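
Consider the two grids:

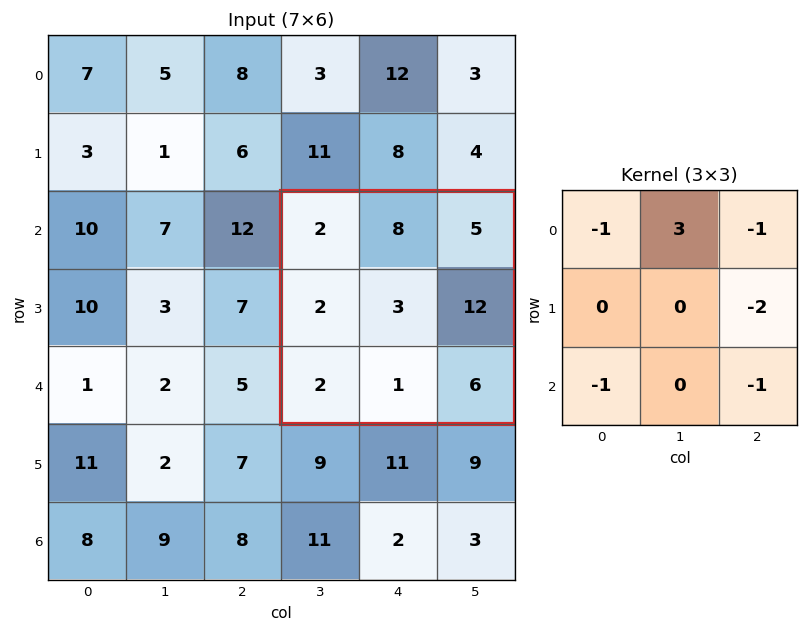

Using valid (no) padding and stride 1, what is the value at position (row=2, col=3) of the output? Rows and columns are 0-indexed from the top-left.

The receptive field on the input at this output position is [2 8 5 / 2 3 12 / 2 1 6]. Elementwise product with the kernel and sum: 2·-1 + 8·3 + 5·-1 + 12·-2 + 2·-1 + 6·-1.

-15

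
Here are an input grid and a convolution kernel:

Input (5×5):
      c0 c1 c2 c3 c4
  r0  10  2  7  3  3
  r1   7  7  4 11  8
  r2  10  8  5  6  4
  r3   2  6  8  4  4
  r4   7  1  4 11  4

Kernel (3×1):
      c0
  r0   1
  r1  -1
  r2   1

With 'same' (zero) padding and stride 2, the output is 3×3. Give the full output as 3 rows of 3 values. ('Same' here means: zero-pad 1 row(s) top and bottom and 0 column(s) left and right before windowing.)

Output[0,0]: The receptive field on the zero-padded input at this output position is [0 / 10 / 7]. Elementwise product with the kernel and sum: 0·1 + 10·-1 + 7·1.

-3 -3 5
-1 7 8
-5 4 0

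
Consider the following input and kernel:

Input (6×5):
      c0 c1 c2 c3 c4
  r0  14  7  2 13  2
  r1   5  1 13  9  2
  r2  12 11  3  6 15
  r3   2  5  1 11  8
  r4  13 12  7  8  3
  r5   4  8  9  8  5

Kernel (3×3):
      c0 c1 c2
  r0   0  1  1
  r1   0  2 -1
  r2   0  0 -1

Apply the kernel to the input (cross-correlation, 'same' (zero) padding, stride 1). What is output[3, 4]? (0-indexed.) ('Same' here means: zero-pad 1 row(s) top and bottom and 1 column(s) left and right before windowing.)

The receptive field on the zero-padded input at this output position is [6 15 0 / 11 8 0 / 8 3 0]. Elementwise product with the kernel and sum: 15·1 + 0·1 + 8·2 + 0·-1 + 0·-1.

31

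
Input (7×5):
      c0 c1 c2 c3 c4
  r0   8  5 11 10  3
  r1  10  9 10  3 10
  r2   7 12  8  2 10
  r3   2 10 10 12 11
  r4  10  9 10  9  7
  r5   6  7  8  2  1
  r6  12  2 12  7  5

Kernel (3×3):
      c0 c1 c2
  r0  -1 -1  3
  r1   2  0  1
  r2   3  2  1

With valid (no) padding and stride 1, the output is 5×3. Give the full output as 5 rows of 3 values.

Output[0,0]: The receptive field on the input at this output position is [8 5 11 / 10 9 10 / 7 12 8]. Elementwise product with the kernel and sum: 8·-1 + 5·-1 + 11·3 + 10·2 + 10·1 + 7·3 + 12·2 + 8·1.
Output[0,1]: The receptive field on the input at this output position is [5 11 10 / 9 10 3 / 12 8 2]. Elementwise product with the kernel and sum: 5·-1 + 11·-1 + 10·3 + 9·2 + 3·1 + 12·3 + 8·2 + 2·1.

103 89 56
69 78 108
77 74 106
88 82 67
83 61 74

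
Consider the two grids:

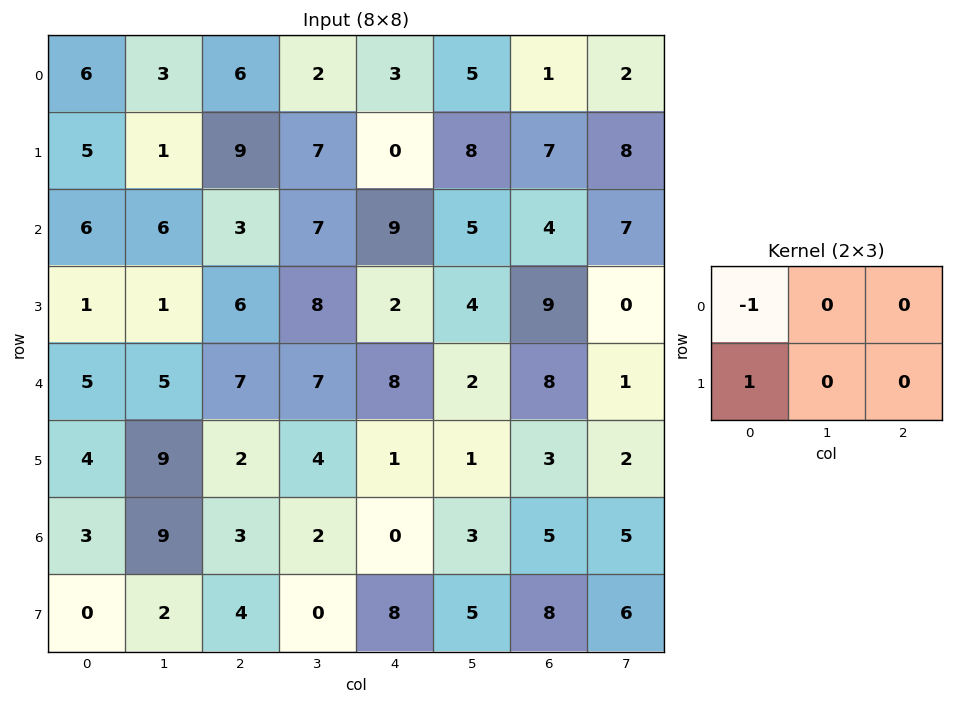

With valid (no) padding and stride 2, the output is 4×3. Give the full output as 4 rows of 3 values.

Output[0,0]: The receptive field on the input at this output position is [6 3 6 / 5 1 9]. Elementwise product with the kernel and sum: 6·-1 + 5·1.
Output[0,1]: The receptive field on the input at this output position is [6 2 3 / 9 7 0]. Elementwise product with the kernel and sum: 6·-1 + 9·1.

-1 3 -3
-5 3 -7
-1 -5 -7
-3 1 8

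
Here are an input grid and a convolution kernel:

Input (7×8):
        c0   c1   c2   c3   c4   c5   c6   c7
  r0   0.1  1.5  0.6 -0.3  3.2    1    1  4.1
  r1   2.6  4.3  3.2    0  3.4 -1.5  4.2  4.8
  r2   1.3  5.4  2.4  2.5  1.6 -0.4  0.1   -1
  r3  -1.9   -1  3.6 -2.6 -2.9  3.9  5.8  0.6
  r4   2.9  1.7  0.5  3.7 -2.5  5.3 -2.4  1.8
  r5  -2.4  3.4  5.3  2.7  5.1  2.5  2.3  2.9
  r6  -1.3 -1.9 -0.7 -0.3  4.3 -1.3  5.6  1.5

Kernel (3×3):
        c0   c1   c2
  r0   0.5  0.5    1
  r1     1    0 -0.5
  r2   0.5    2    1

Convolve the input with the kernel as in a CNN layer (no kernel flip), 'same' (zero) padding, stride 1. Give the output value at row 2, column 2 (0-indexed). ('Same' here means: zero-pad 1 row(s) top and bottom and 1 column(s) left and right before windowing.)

The receptive field on the zero-padded input at this output position is [4.3 3.2 0 / 5.4 2.4 2.5 / -1 3.6 -2.6]. Elementwise product with the kernel and sum: 4.3·0.5 + 3.2·0.5 + 0·1 + 5.4·1 + 2.5·-0.5 + -1·0.5 + 3.6·2 + -2.6·1.

12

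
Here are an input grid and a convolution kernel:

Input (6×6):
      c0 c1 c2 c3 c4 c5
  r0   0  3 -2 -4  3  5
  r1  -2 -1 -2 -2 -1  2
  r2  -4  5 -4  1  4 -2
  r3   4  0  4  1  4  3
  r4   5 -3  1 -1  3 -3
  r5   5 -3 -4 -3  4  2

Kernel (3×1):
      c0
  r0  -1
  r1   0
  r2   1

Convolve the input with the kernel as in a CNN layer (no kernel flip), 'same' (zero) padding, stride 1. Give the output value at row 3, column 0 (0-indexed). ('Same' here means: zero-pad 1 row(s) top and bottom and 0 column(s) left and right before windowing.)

The receptive field on the zero-padded input at this output position is [-4 / 4 / 5]. Elementwise product with the kernel and sum: -4·-1 + 5·1.

9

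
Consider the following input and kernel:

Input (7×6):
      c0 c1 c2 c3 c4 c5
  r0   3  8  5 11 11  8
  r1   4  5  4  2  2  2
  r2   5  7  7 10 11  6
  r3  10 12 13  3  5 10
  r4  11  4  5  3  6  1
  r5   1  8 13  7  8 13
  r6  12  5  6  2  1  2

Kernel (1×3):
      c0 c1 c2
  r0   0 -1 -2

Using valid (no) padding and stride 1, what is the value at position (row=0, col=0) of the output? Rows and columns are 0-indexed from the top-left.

The receptive field on the input at this output position is [3 8 5]. Elementwise product with the kernel and sum: 8·-1 + 5·-2.

-18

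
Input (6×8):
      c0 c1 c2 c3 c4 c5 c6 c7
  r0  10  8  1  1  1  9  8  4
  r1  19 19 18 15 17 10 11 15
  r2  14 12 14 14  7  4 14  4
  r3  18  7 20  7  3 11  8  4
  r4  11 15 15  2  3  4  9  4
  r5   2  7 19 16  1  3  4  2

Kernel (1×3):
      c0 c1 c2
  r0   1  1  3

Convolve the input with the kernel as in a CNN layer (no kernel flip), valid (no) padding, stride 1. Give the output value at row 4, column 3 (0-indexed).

The receptive field on the input at this output position is [2 3 4]. Elementwise product with the kernel and sum: 2·1 + 3·1 + 4·3.

17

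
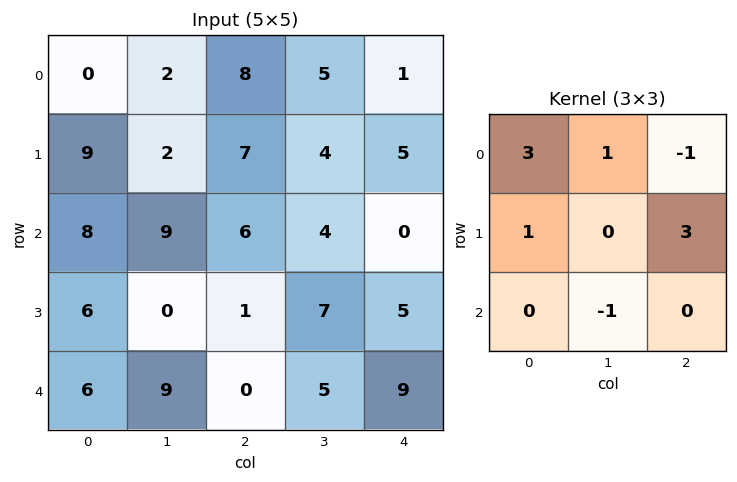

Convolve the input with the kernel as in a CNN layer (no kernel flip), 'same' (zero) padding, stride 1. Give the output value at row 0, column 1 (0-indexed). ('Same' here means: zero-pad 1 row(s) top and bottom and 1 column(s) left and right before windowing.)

The receptive field on the zero-padded input at this output position is [0 0 0 / 0 2 8 / 9 2 7]. Elementwise product with the kernel and sum: 0·3 + 0·1 + 0·-1 + 0·1 + 8·3 + 2·-1.

22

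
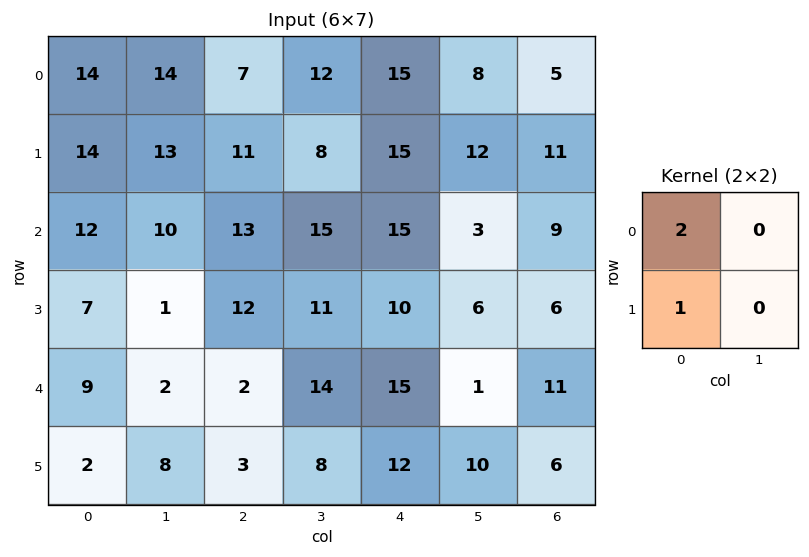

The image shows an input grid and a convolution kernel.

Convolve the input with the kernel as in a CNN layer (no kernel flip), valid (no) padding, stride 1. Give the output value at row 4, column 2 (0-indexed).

The receptive field on the input at this output position is [2 14 / 3 8]. Elementwise product with the kernel and sum: 2·2 + 3·1.

7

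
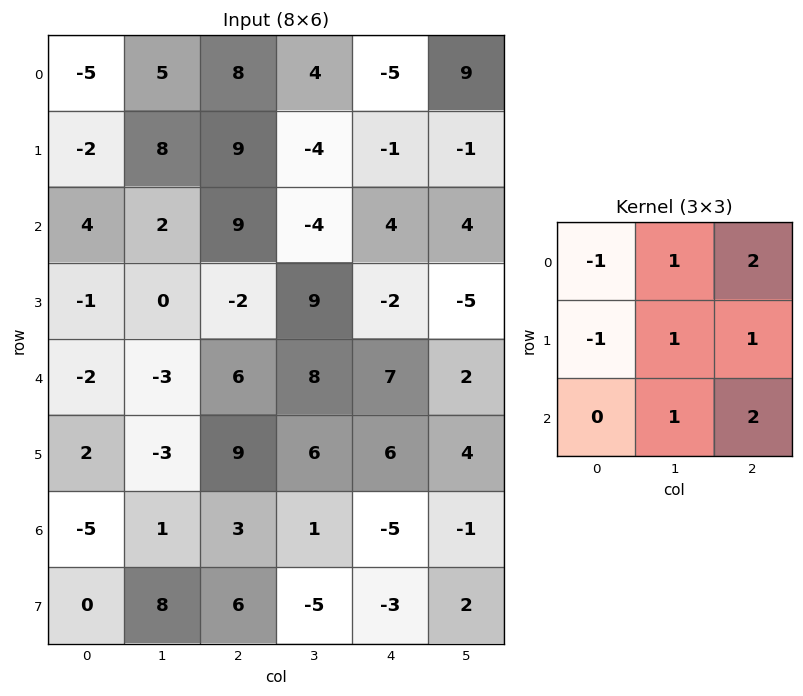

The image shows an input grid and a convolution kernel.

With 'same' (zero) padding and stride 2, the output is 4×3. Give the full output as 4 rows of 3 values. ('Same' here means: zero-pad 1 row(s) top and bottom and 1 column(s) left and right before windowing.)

Output[0,0]: The receptive field on the zero-padded input at this output position is [0 0 0 / 0 -5 5 / 0 -2 8]. Elementwise product with the kernel and sum: 0·-1 + 0·1 + 0·2 + 0·-1 + -5·1 + 5·1 + -2·1 + 8·2.
Output[0,1]: The receptive field on the zero-padded input at this output position is [0 0 0 / 5 8 4 / 8 9 -4]. Elementwise product with the kernel and sum: 0·-1 + 0·1 + 0·2 + 5·-1 + 8·1 + 4·1 + 9·1 + -4·2.

14 8 -3
19 12 1
-10 54 -6
8 23 2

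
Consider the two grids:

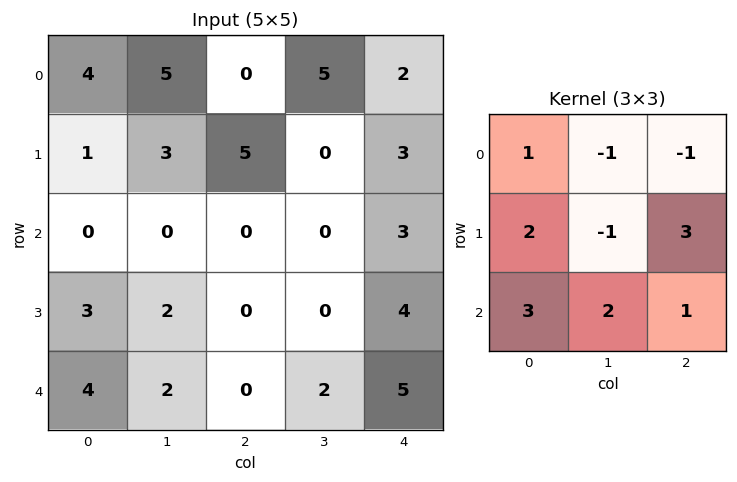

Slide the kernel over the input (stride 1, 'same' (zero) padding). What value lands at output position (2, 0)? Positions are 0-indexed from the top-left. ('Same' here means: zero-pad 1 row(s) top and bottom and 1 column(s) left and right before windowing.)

4

The receptive field on the zero-padded input at this output position is [0 1 3 / 0 0 0 / 0 3 2]. Elementwise product with the kernel and sum: 0·1 + 1·-1 + 3·-1 + 0·2 + 0·-1 + 0·3 + 0·3 + 3·2 + 2·1.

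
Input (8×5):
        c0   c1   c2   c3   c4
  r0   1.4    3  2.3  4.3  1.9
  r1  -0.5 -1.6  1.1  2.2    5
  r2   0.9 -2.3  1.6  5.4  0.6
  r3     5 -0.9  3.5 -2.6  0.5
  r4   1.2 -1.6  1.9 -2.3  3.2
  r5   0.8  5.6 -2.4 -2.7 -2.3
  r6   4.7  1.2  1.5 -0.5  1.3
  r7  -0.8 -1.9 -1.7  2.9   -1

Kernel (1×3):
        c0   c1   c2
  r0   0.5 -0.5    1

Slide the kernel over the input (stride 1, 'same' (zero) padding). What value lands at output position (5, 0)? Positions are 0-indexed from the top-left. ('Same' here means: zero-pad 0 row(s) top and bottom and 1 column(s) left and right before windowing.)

5.2

The receptive field on the zero-padded input at this output position is [0 0.8 5.6]. Elementwise product with the kernel and sum: 0·0.5 + 0.8·-0.5 + 5.6·1.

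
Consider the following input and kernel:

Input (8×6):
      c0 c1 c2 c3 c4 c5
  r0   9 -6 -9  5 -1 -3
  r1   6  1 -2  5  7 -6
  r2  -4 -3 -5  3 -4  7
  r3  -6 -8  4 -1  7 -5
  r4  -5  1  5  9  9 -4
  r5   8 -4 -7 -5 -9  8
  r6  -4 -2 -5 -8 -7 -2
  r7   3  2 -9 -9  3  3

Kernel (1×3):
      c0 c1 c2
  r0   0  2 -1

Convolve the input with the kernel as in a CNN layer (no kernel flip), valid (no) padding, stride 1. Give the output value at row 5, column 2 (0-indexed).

-1

The receptive field on the input at this output position is [-7 -5 -9]. Elementwise product with the kernel and sum: -5·2 + -9·-1.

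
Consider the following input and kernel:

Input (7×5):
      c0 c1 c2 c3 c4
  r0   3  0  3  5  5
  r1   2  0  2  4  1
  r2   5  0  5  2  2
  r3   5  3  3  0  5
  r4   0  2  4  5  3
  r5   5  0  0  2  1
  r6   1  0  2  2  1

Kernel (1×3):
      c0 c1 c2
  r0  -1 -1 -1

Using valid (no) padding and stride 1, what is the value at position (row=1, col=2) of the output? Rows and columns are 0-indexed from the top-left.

-7

The receptive field on the input at this output position is [2 4 1]. Elementwise product with the kernel and sum: 2·-1 + 4·-1 + 1·-1.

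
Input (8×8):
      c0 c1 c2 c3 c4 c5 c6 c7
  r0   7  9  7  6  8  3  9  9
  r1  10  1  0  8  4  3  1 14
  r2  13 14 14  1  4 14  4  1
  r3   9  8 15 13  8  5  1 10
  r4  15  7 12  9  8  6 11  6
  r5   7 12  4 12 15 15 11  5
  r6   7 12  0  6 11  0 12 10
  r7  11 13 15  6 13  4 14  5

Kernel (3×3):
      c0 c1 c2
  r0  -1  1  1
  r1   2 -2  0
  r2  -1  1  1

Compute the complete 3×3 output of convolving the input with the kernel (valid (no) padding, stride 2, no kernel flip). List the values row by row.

Output[0,0]: The receptive field on the input at this output position is [7 9 7 / 10 1 0 / 13 14 14]. Elementwise product with the kernel and sum: 7·-1 + 9·1 + 7·1 + 10·2 + 1·-2 + 13·-1 + 14·1 + 14·1.

42 -18 20
21 0 29
-1 6 10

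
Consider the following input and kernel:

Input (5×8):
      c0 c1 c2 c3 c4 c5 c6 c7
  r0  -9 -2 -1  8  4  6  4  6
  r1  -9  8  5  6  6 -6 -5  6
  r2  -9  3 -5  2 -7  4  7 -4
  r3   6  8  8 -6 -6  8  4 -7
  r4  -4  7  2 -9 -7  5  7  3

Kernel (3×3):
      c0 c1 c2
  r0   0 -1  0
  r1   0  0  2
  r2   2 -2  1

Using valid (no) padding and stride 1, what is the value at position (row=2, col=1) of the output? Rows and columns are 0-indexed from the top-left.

The receptive field on the input at this output position is [3 -5 2 / 8 8 -6 / 7 2 -9]. Elementwise product with the kernel and sum: -5·-1 + -6·2 + 7·2 + 2·-2 + -9·1.

-6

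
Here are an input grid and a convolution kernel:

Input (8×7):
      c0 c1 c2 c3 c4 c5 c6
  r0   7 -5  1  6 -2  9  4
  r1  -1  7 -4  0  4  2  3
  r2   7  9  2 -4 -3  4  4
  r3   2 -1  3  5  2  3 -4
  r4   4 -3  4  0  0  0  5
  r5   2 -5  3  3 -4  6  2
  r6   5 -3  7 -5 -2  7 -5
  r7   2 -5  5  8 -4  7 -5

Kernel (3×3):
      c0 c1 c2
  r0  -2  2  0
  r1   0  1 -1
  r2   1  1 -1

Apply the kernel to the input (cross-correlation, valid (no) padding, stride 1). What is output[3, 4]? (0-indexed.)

-3

The receptive field on the input at this output position is [2 3 -4 / 0 0 5 / -4 6 2]. Elementwise product with the kernel and sum: 2·-2 + 3·2 + 0·1 + 5·-1 + -4·1 + 6·1 + 2·-1.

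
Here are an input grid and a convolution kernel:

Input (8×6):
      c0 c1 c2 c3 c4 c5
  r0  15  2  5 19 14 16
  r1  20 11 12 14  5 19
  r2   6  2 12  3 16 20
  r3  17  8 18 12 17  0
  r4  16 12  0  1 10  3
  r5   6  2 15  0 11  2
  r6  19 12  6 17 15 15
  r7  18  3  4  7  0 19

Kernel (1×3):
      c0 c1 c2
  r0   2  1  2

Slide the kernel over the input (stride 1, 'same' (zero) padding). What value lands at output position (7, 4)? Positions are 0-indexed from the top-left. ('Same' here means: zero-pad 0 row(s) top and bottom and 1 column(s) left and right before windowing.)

52

The receptive field on the zero-padded input at this output position is [7 0 19]. Elementwise product with the kernel and sum: 7·2 + 0·1 + 19·2.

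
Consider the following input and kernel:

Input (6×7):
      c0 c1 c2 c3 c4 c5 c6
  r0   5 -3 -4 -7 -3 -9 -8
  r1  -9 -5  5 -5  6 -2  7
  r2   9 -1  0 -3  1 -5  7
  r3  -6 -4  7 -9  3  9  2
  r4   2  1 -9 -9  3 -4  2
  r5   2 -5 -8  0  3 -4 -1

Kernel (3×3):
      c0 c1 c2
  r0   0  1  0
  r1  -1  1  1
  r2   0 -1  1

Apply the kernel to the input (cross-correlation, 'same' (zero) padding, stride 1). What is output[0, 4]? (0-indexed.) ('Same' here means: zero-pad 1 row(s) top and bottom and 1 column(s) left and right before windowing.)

The receptive field on the zero-padded input at this output position is [0 0 0 / -7 -3 -9 / -5 6 -2]. Elementwise product with the kernel and sum: 0·1 + -7·-1 + -3·1 + -9·1 + 6·-1 + -2·1.

-13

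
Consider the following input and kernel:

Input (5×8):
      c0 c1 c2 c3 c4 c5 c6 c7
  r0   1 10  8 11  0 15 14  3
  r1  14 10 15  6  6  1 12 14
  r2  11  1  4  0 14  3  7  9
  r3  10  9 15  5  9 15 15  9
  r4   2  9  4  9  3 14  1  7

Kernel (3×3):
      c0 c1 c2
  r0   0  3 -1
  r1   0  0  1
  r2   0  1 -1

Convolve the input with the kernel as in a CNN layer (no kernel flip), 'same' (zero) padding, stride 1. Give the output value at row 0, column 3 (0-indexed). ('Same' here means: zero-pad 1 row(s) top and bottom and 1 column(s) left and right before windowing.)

0

The receptive field on the zero-padded input at this output position is [0 0 0 / 8 11 0 / 15 6 6]. Elementwise product with the kernel and sum: 0·3 + 0·-1 + 0·1 + 6·1 + 6·-1.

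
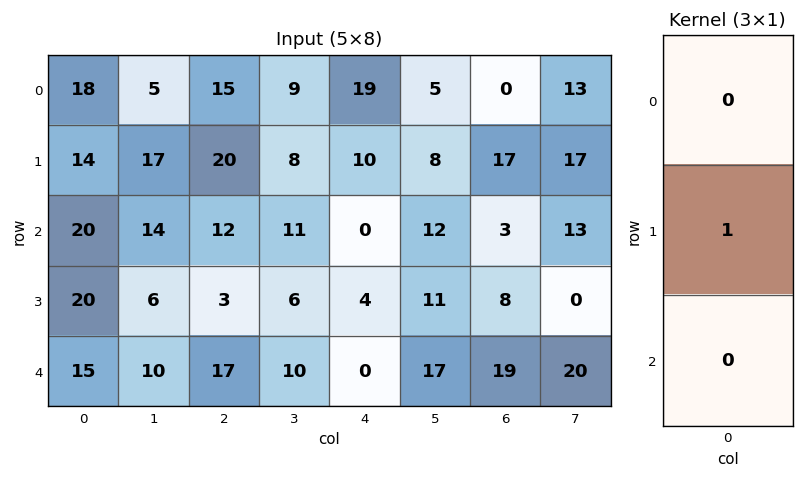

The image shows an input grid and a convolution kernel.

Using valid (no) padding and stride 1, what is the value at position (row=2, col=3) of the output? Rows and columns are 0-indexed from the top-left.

6

The receptive field on the input at this output position is [11 / 6 / 10]. Elementwise product with the kernel and sum: 6·1.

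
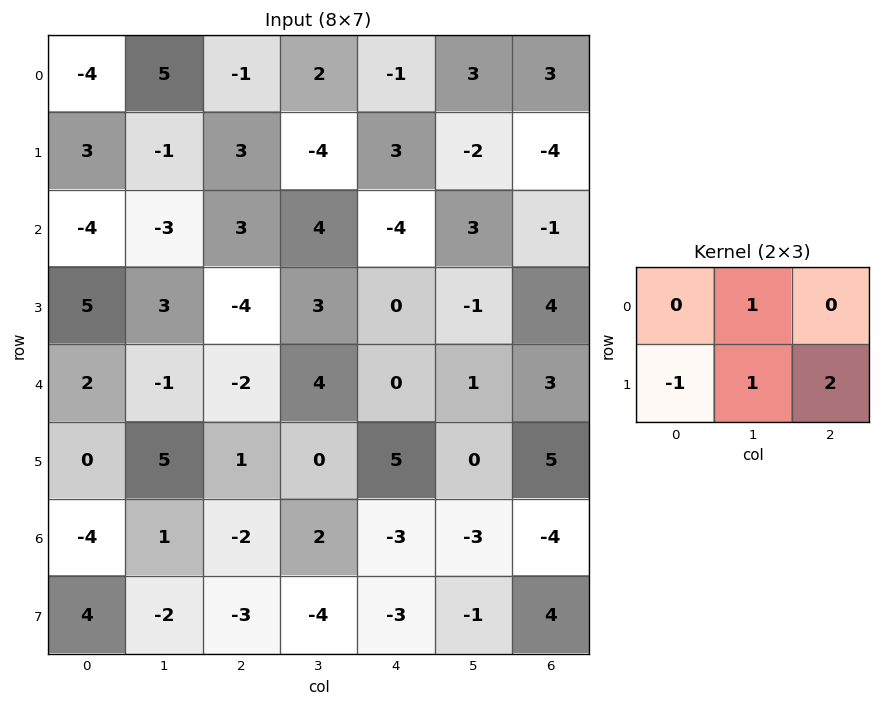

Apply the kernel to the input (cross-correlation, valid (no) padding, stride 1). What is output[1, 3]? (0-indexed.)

The receptive field on the input at this output position is [-4 3 -2 / 4 -4 3]. Elementwise product with the kernel and sum: 3·1 + 4·-1 + -4·1 + 3·2.

1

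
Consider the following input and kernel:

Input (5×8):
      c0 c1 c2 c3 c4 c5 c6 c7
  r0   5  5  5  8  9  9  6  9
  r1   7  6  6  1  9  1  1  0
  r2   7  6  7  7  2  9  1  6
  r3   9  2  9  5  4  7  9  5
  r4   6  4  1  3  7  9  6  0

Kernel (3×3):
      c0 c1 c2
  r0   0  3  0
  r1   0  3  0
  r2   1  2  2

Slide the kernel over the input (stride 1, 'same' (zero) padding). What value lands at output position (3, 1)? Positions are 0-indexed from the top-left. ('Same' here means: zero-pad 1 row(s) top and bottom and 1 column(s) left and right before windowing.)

40

The receptive field on the zero-padded input at this output position is [7 6 7 / 9 2 9 / 6 4 1]. Elementwise product with the kernel and sum: 6·3 + 2·3 + 6·1 + 4·2 + 1·2.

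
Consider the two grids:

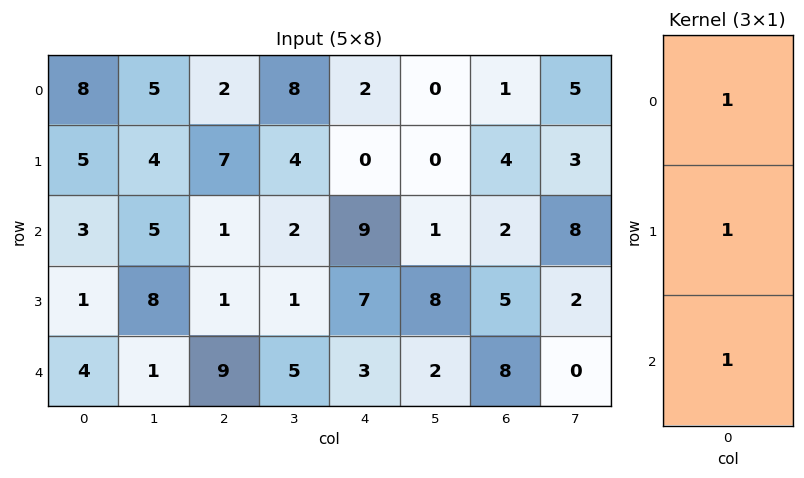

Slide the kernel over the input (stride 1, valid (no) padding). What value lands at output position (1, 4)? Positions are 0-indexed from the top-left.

16

The receptive field on the input at this output position is [0 / 9 / 7]. Elementwise product with the kernel and sum: 0·1 + 9·1 + 7·1.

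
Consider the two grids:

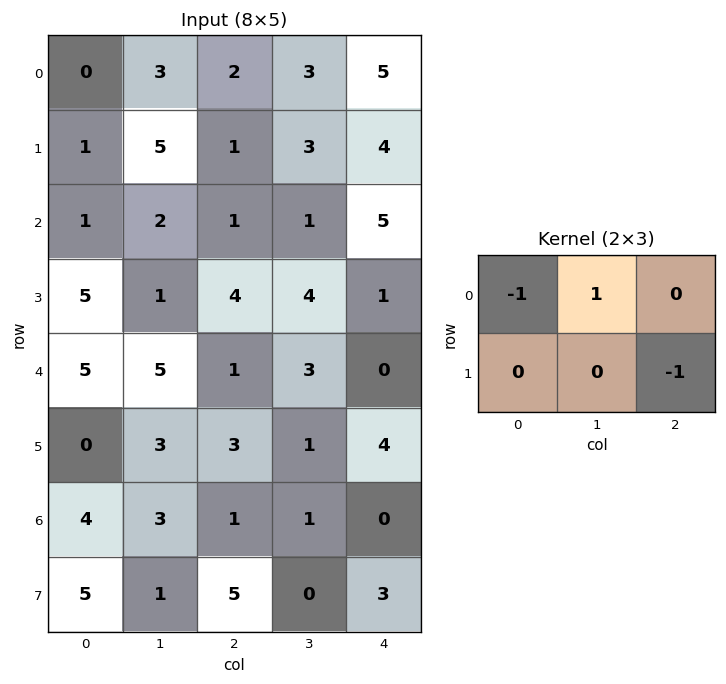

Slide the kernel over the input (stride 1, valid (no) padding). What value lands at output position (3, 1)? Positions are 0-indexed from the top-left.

0

The receptive field on the input at this output position is [1 4 4 / 5 1 3]. Elementwise product with the kernel and sum: 1·-1 + 4·1 + 3·-1.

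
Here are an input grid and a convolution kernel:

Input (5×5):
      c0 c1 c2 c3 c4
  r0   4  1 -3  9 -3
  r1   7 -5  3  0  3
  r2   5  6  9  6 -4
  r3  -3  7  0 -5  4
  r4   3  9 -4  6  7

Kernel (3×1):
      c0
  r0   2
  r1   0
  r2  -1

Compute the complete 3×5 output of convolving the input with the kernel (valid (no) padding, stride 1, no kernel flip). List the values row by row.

Output[0,0]: The receptive field on the input at this output position is [4 / 7 / 5]. Elementwise product with the kernel and sum: 4·2 + 5·-1.
Output[0,1]: The receptive field on the input at this output position is [1 / -5 / 6]. Elementwise product with the kernel and sum: 1·2 + 6·-1.

3 -4 -15 12 -2
17 -17 6 5 2
7 3 22 6 -15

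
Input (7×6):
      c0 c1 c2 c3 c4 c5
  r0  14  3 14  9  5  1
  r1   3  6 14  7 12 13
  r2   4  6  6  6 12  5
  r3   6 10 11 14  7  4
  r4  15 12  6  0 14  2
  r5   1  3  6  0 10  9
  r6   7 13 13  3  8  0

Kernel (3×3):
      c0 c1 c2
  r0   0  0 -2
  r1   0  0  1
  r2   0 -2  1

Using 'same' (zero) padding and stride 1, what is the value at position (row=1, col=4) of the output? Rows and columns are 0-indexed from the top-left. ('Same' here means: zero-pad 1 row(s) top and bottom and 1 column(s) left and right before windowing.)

The receptive field on the zero-padded input at this output position is [9 5 1 / 7 12 13 / 6 12 5]. Elementwise product with the kernel and sum: 1·-2 + 13·1 + 12·-2 + 5·1.

-8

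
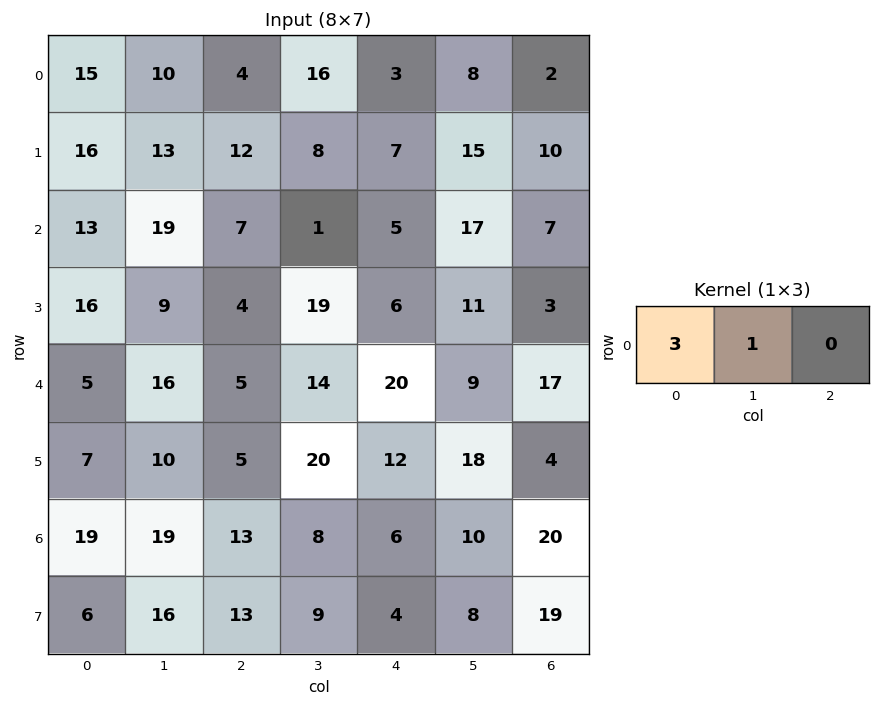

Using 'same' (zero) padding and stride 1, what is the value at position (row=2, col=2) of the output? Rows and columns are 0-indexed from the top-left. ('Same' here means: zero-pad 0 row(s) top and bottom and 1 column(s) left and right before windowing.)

The receptive field on the zero-padded input at this output position is [19 7 1]. Elementwise product with the kernel and sum: 19·3 + 7·1.

64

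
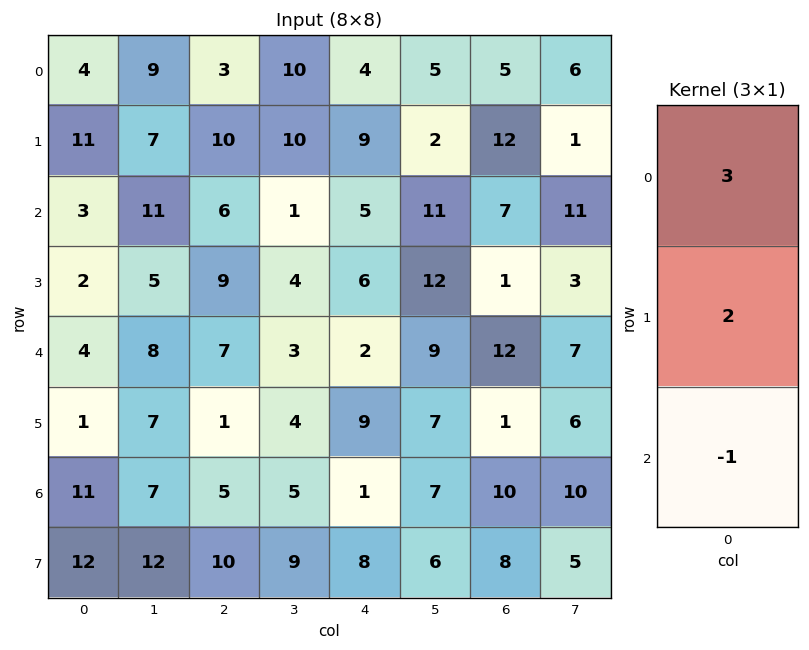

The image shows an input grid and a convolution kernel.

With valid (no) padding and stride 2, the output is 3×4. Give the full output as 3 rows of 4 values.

31 23 25 32
9 29 25 11
3 18 23 28

Output[0,0]: The receptive field on the input at this output position is [4 / 11 / 3]. Elementwise product with the kernel and sum: 4·3 + 11·2 + 3·-1.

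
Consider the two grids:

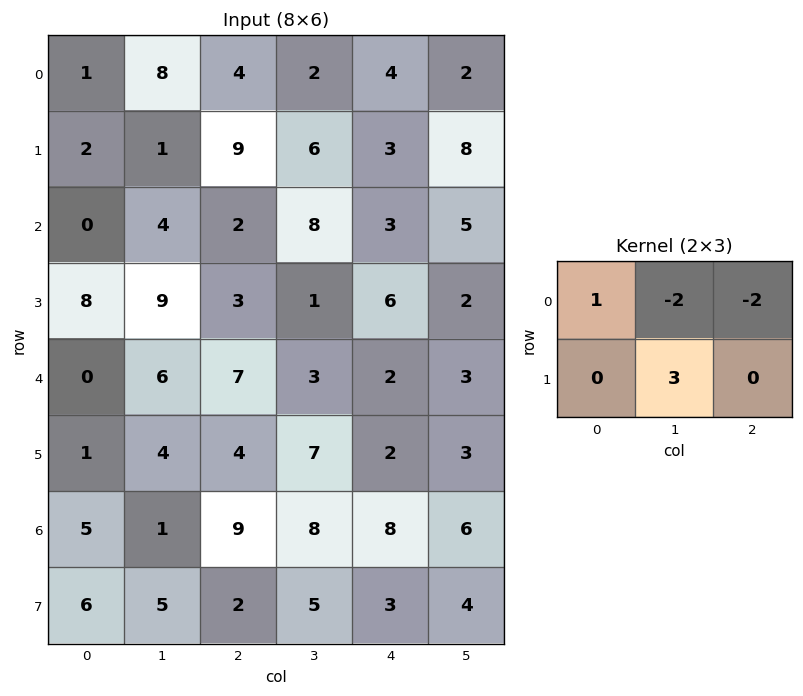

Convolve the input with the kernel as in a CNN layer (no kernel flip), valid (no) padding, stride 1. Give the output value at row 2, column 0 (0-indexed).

15

The receptive field on the input at this output position is [0 4 2 / 8 9 3]. Elementwise product with the kernel and sum: 0·1 + 4·-2 + 2·-2 + 9·3.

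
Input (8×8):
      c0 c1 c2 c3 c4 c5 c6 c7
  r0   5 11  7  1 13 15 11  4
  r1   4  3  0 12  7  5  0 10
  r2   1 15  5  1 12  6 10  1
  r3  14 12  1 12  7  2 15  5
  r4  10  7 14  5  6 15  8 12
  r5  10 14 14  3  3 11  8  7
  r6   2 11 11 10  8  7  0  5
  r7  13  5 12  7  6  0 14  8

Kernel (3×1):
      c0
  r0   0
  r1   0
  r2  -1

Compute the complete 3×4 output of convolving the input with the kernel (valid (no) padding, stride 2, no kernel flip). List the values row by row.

-1 -5 -12 -10
-10 -14 -6 -8
-2 -11 -8 0

Output[0,0]: The receptive field on the input at this output position is [5 / 4 / 1]. Elementwise product with the kernel and sum: 1·-1.
Output[0,1]: The receptive field on the input at this output position is [7 / 0 / 5]. Elementwise product with the kernel and sum: 5·-1.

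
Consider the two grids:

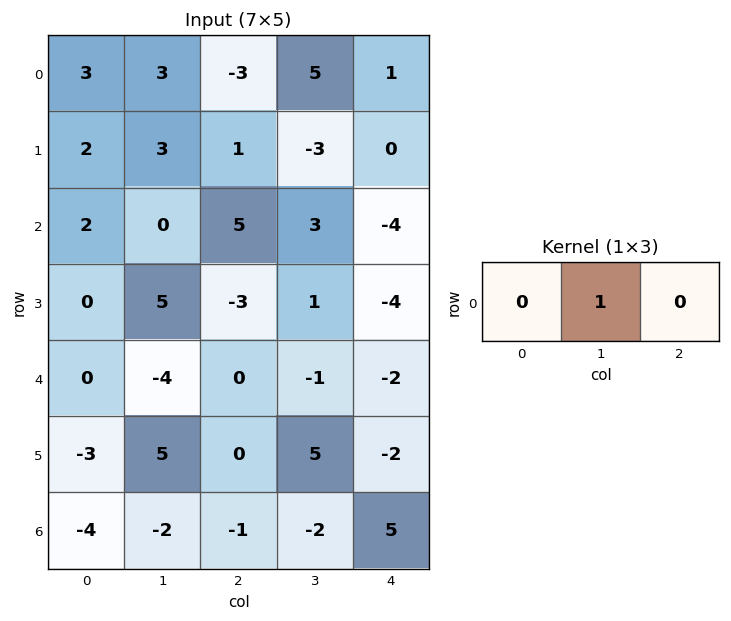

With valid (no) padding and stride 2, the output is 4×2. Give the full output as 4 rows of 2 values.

3 5
0 3
-4 -1
-2 -2

Output[0,0]: The receptive field on the input at this output position is [3 3 -3]. Elementwise product with the kernel and sum: 3·1.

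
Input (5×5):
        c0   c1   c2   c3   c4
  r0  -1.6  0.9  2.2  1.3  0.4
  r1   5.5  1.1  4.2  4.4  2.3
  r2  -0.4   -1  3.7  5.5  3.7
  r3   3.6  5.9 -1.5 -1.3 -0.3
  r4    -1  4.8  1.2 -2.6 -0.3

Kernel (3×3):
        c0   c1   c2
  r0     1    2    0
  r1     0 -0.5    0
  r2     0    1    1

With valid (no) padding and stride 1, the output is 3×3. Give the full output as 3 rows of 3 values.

Output[0,0]: The receptive field on the input at this output position is [-1.6 0.9 2.2 / 5.5 1.1 4.2 / -0.4 -1 3.7]. Elementwise product with the kernel and sum: -1.6·1 + 0.9·2 + 1.1·-0.5 + -1·1 + 3.7·1.

2.35 12.4 11.8
12.6 4.85 8.65
0.65 5.75 12.45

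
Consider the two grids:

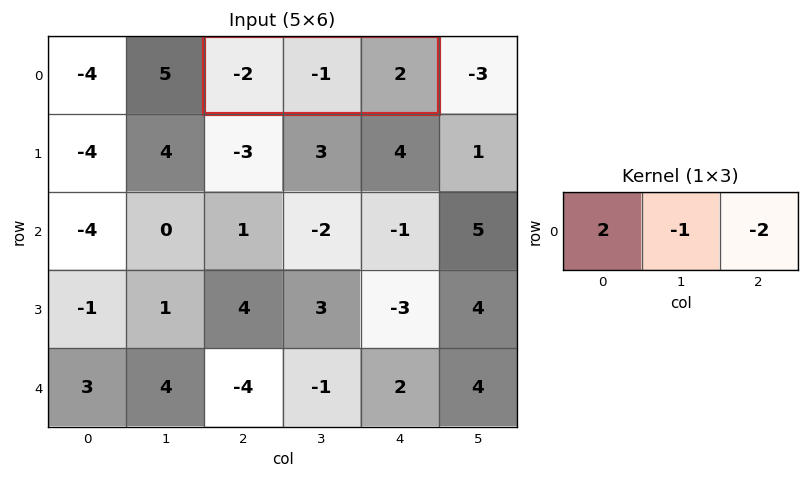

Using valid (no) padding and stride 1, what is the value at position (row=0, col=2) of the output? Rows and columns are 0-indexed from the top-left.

-7

The receptive field on the input at this output position is [-2 -1 2]. Elementwise product with the kernel and sum: -2·2 + -1·-1 + 2·-2.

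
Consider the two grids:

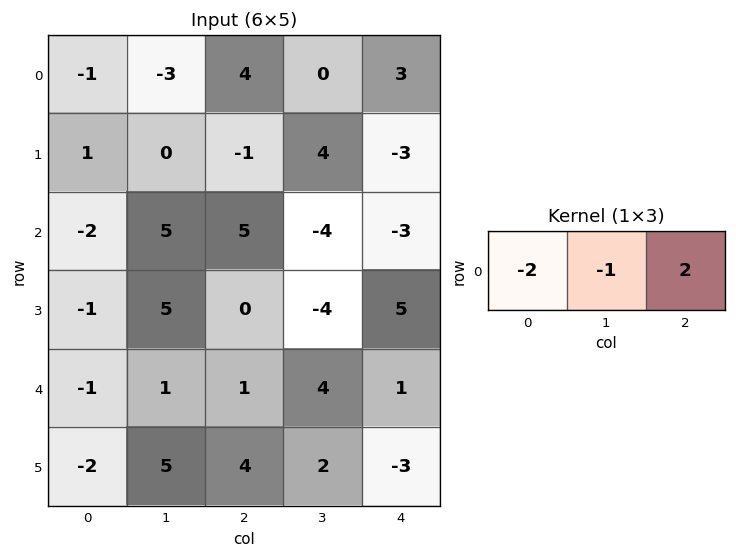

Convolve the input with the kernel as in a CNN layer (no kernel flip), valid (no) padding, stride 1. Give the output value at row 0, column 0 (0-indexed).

13

The receptive field on the input at this output position is [-1 -3 4]. Elementwise product with the kernel and sum: -1·-2 + -3·-1 + 4·2.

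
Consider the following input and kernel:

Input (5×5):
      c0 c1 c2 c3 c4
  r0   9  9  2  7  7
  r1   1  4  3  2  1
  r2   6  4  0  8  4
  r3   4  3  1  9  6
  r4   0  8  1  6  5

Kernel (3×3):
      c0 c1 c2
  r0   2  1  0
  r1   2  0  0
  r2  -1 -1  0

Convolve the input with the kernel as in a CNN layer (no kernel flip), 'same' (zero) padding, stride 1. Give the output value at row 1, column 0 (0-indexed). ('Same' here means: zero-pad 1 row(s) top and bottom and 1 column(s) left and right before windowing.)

3

The receptive field on the zero-padded input at this output position is [0 9 9 / 0 1 4 / 0 6 4]. Elementwise product with the kernel and sum: 0·2 + 9·1 + 0·2 + 0·-1 + 6·-1.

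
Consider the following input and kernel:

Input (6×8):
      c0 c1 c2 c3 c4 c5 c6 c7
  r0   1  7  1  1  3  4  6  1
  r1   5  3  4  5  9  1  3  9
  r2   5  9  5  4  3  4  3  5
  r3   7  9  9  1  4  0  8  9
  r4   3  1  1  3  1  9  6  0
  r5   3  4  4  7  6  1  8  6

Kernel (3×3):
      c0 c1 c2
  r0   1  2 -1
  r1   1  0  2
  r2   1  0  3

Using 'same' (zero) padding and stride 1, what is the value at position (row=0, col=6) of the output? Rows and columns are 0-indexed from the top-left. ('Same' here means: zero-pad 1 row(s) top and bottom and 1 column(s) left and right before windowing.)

The receptive field on the zero-padded input at this output position is [0 0 0 / 4 6 1 / 1 3 9]. Elementwise product with the kernel and sum: 0·1 + 0·2 + 0·-1 + 4·1 + 1·2 + 1·1 + 9·3.

34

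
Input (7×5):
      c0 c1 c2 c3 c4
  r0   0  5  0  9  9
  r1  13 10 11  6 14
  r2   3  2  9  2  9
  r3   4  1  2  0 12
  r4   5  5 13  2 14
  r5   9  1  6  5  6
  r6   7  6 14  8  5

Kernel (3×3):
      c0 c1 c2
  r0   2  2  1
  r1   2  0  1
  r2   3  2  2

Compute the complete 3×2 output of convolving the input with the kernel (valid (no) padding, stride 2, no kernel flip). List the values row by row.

78 112
80 118
118 130

Output[0,0]: The receptive field on the input at this output position is [0 5 0 / 13 10 11 / 3 2 9]. Elementwise product with the kernel and sum: 0·2 + 5·2 + 0·1 + 13·2 + 11·1 + 3·3 + 2·2 + 9·2.
Output[0,1]: The receptive field on the input at this output position is [0 9 9 / 11 6 14 / 9 2 9]. Elementwise product with the kernel and sum: 0·2 + 9·2 + 9·1 + 11·2 + 14·1 + 9·3 + 2·2 + 9·2.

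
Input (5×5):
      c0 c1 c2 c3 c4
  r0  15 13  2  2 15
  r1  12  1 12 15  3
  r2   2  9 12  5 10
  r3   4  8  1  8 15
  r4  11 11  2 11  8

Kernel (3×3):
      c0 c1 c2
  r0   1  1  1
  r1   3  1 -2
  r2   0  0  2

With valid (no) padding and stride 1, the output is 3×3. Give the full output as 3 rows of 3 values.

Output[0,0]: The receptive field on the input at this output position is [15 13 2 / 12 1 12 / 2 9 12]. Elementwise product with the kernel and sum: 15·1 + 13·1 + 2·1 + 12·3 + 1·1 + 12·-2 + 12·2.
Output[0,1]: The receptive field on the input at this output position is [13 2 2 / 1 12 15 / 9 12 5]. Elementwise product with the kernel and sum: 13·1 + 2·1 + 2·1 + 1·3 + 12·1 + 15·-2 + 5·2.

67 12 84
18 73 81
45 57 24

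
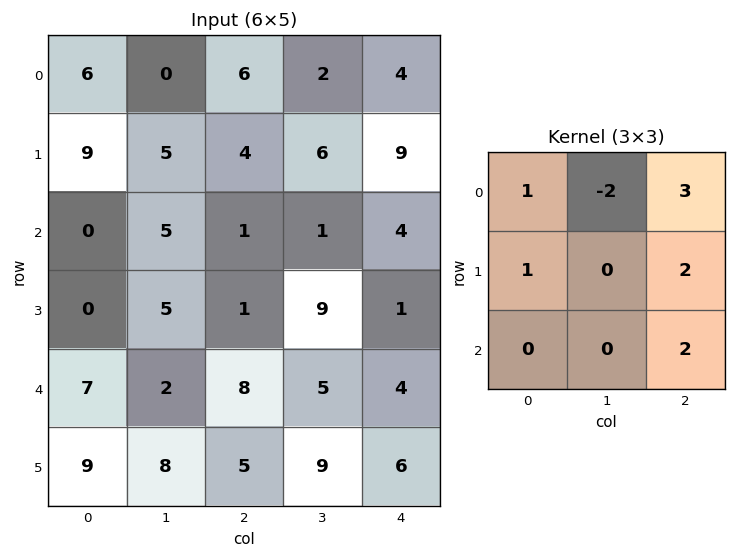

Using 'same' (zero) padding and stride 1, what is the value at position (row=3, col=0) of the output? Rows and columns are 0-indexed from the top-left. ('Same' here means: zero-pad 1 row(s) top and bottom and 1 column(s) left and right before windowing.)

29

The receptive field on the zero-padded input at this output position is [0 0 5 / 0 0 5 / 0 7 2]. Elementwise product with the kernel and sum: 0·1 + 0·-2 + 5·3 + 0·1 + 5·2 + 2·2.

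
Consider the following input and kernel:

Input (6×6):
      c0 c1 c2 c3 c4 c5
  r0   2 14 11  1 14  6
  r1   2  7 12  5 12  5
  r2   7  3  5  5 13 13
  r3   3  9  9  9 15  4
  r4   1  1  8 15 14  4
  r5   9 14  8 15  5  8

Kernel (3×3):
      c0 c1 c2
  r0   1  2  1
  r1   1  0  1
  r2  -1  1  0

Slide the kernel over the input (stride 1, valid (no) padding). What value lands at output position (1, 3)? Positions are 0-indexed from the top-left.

The receptive field on the input at this output position is [5 12 5 / 5 13 13 / 9 15 4]. Elementwise product with the kernel and sum: 5·1 + 12·2 + 5·1 + 5·1 + 13·1 + 9·-1 + 15·1.

58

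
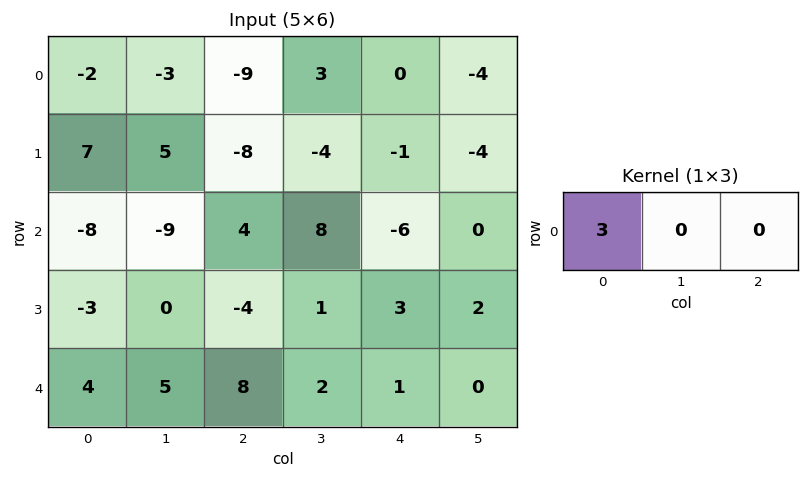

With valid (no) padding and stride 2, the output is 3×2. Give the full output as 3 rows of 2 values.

Output[0,0]: The receptive field on the input at this output position is [-2 -3 -9]. Elementwise product with the kernel and sum: -2·3.
Output[0,1]: The receptive field on the input at this output position is [-9 3 0]. Elementwise product with the kernel and sum: -9·3.

-6 -27
-24 12
12 24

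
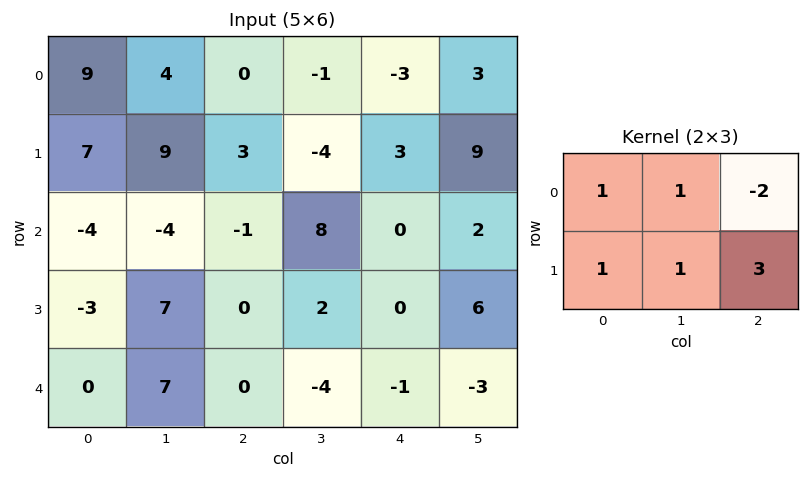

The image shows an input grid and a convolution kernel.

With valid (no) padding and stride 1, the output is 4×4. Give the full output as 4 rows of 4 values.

38 6 13 16
-1 39 0 -5
-2 -8 9 24
11 -2 -5 -24

Output[0,0]: The receptive field on the input at this output position is [9 4 0 / 7 9 3]. Elementwise product with the kernel and sum: 9·1 + 4·1 + 0·-2 + 7·1 + 9·1 + 3·3.
Output[0,1]: The receptive field on the input at this output position is [4 0 -1 / 9 3 -4]. Elementwise product with the kernel and sum: 4·1 + 0·1 + -1·-2 + 9·1 + 3·1 + -4·3.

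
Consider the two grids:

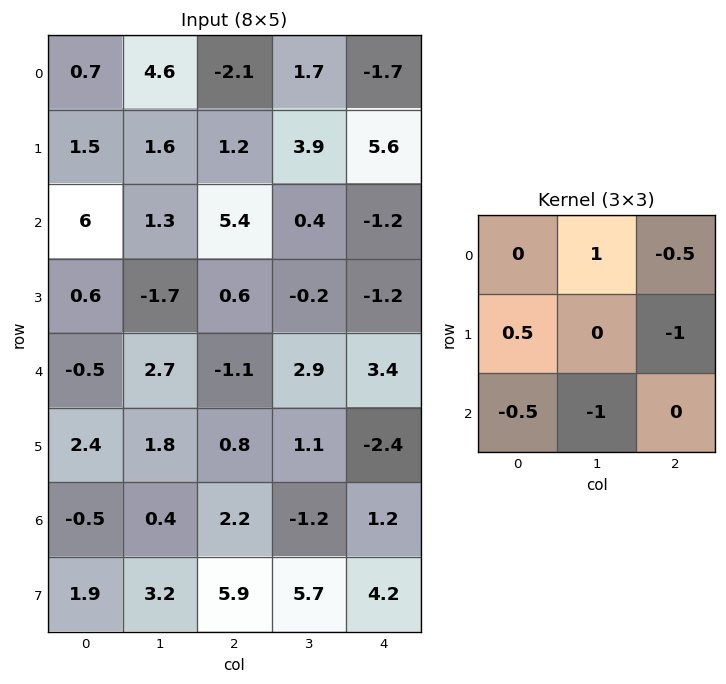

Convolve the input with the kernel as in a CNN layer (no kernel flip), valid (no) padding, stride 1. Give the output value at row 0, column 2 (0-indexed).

-5.55

The receptive field on the input at this output position is [-2.1 1.7 -1.7 / 1.2 3.9 5.6 / 5.4 0.4 -1.2]. Elementwise product with the kernel and sum: 1.7·1 + -1.7·-0.5 + 1.2·0.5 + 5.6·-1 + 5.4·-0.5 + 0.4·-1.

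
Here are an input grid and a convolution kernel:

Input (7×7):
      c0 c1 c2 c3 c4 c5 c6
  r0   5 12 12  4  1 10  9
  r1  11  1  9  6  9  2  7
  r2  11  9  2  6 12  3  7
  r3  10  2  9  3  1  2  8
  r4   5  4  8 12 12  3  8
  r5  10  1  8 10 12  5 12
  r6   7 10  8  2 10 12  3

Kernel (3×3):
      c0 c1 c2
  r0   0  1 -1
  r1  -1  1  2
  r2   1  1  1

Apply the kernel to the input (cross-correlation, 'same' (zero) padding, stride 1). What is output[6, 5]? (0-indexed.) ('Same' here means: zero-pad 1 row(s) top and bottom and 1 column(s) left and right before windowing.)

1

The receptive field on the zero-padded input at this output position is [12 5 12 / 10 12 3 / 0 0 0]. Elementwise product with the kernel and sum: 5·1 + 12·-1 + 10·-1 + 12·1 + 3·2 + 0·1 + 0·1 + 0·1.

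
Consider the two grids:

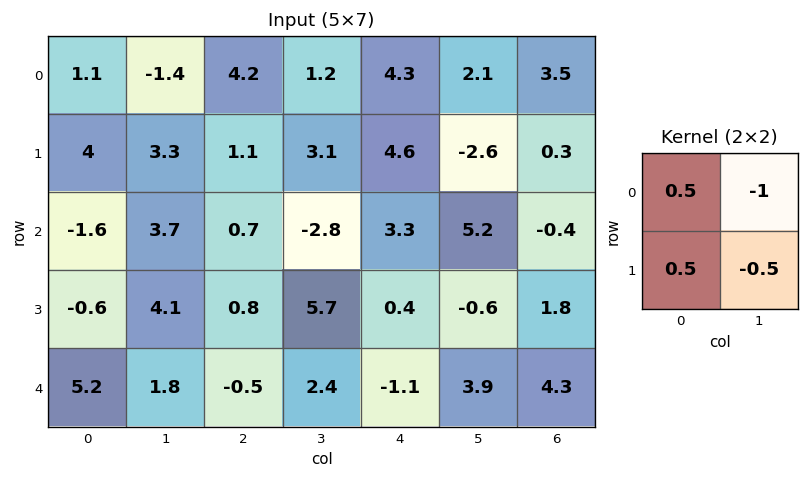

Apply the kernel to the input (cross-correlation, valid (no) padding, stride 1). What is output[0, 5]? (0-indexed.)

-3.9

The receptive field on the input at this output position is [2.1 3.5 / -2.6 0.3]. Elementwise product with the kernel and sum: 2.1·0.5 + 3.5·-1 + -2.6·0.5 + 0.3·-0.5.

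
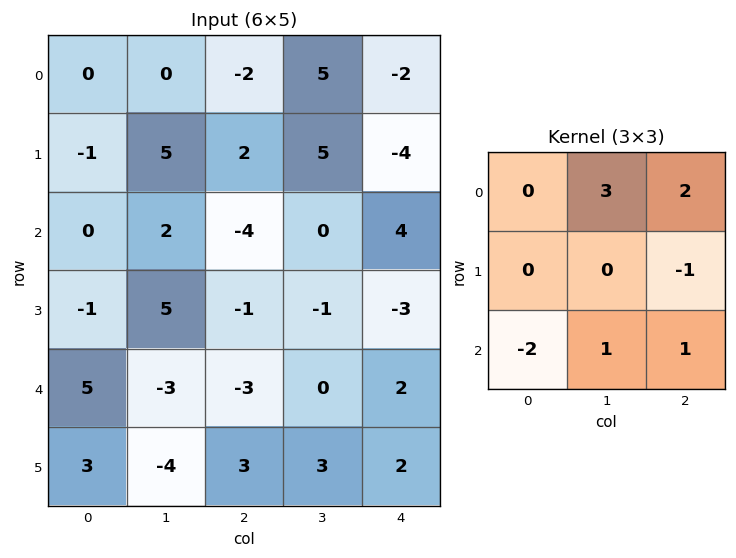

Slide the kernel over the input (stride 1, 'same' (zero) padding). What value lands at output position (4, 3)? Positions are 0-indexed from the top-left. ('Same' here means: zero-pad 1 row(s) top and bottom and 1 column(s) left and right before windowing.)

The receptive field on the zero-padded input at this output position is [-1 -1 -3 / -3 0 2 / 3 3 2]. Elementwise product with the kernel and sum: -1·3 + -3·2 + 2·-1 + 3·-2 + 3·1 + 2·1.

-12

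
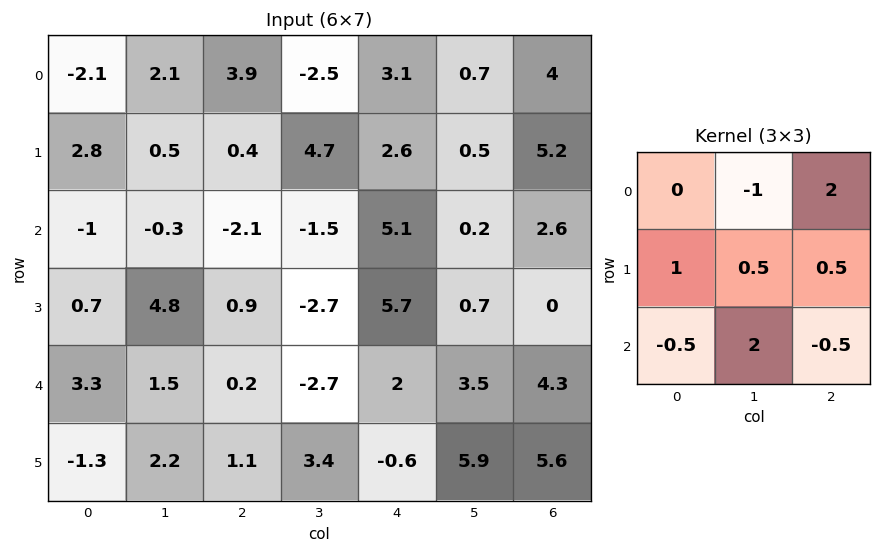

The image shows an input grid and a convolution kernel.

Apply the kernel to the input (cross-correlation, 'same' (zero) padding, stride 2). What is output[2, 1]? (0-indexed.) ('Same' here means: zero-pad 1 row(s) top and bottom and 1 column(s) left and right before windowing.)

The receptive field on the zero-padded input at this output position is [4.8 0.9 -2.7 / 1.5 0.2 -2.7 / 2.2 1.1 3.4]. Elementwise product with the kernel and sum: 0.9·-1 + -2.7·2 + 1.5·1 + 0.2·0.5 + -2.7·0.5 + 2.2·-0.5 + 1.1·2 + 3.4·-0.5.

-6.65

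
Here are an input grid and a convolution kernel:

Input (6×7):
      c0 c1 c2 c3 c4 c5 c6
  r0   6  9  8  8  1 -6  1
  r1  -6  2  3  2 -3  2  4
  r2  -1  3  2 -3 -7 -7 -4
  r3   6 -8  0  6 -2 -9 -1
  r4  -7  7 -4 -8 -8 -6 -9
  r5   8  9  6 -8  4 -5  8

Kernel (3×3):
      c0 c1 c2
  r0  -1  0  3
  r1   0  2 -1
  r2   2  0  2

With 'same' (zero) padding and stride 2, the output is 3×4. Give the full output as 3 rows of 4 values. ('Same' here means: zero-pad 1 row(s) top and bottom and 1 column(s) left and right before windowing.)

Output[0,0]: The receptive field on the zero-padded input at this output position is [0 0 0 / 0 6 9 / 0 -6 2]. Elementwise product with the kernel and sum: 0·-1 + 0·3 + 6·2 + 9·-1 + 0·2 + 2·2.
Output[0,1]: The receptive field on the zero-padded input at this output position is [0 0 0 / 9 8 8 / 2 3 2]. Elementwise product with the kernel and sum: 0·-1 + 0·3 + 8·2 + 8·-1 + 2·2 + 2·2.

7 16 16 6
-15 7 -9 -28
-27 28 -69 -19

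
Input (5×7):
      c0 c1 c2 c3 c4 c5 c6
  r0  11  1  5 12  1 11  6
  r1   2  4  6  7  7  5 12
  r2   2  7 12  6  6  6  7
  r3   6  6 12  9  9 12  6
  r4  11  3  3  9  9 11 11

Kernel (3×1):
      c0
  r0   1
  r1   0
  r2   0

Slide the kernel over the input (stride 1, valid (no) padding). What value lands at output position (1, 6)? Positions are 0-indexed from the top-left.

12

The receptive field on the input at this output position is [12 / 7 / 6]. Elementwise product with the kernel and sum: 12·1.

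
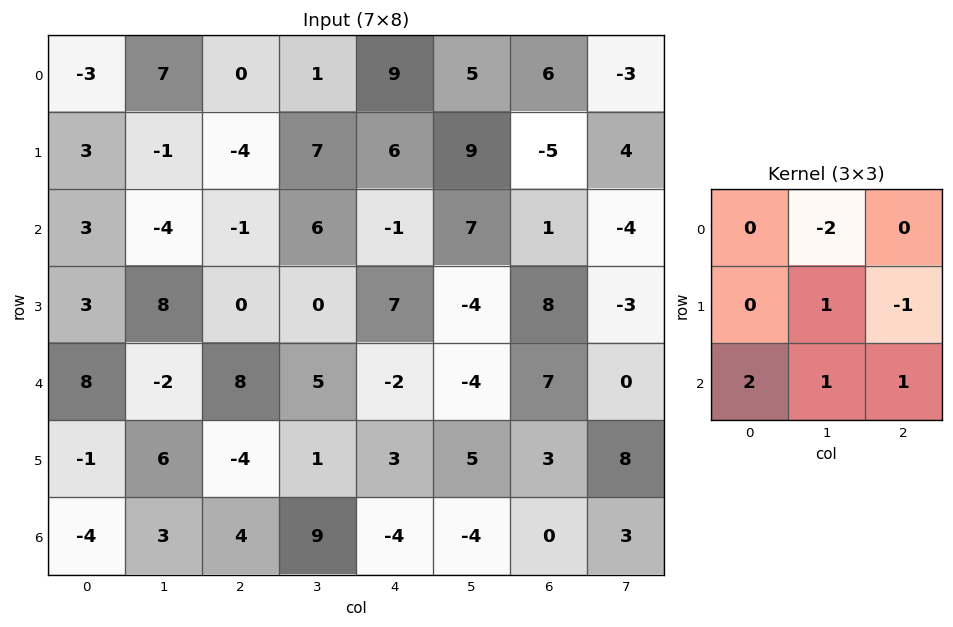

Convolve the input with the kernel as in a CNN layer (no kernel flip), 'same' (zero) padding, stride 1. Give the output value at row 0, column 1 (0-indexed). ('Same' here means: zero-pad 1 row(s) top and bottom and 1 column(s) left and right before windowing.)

The receptive field on the zero-padded input at this output position is [0 0 0 / -3 7 0 / 3 -1 -4]. Elementwise product with the kernel and sum: 0·-2 + 7·1 + 0·-1 + 3·2 + -1·1 + -4·1.

8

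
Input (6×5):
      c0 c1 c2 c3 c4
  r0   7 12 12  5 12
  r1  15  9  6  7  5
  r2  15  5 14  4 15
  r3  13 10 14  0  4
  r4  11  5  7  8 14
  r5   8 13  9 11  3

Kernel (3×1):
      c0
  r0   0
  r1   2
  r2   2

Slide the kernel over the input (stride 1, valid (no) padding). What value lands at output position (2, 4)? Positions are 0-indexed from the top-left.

36

The receptive field on the input at this output position is [15 / 4 / 14]. Elementwise product with the kernel and sum: 4·2 + 14·2.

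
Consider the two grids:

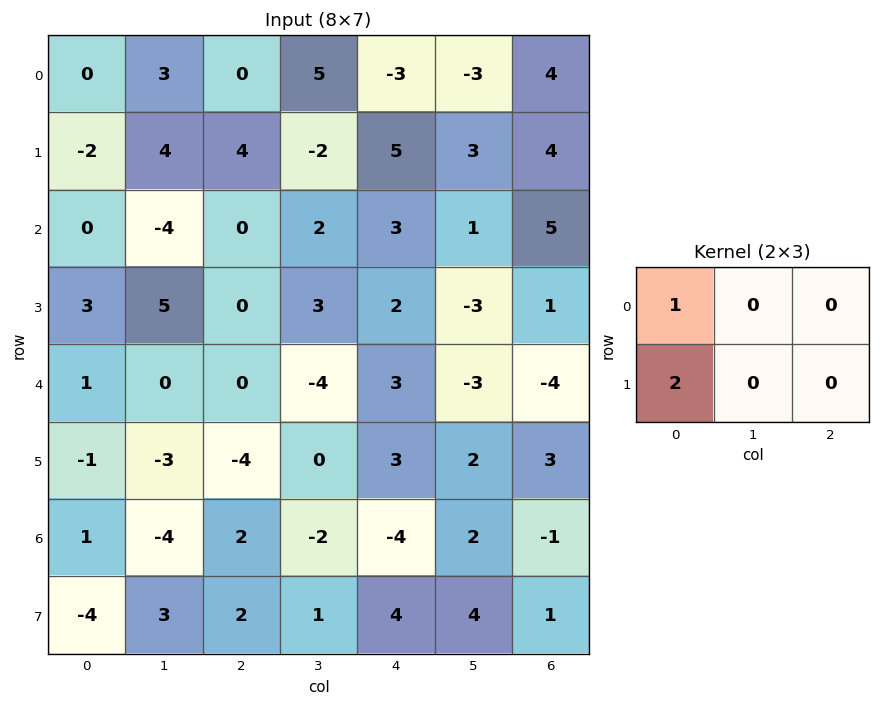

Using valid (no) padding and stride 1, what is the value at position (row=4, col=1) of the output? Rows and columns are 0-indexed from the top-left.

-6

The receptive field on the input at this output position is [0 0 -4 / -3 -4 0]. Elementwise product with the kernel and sum: 0·1 + -3·2.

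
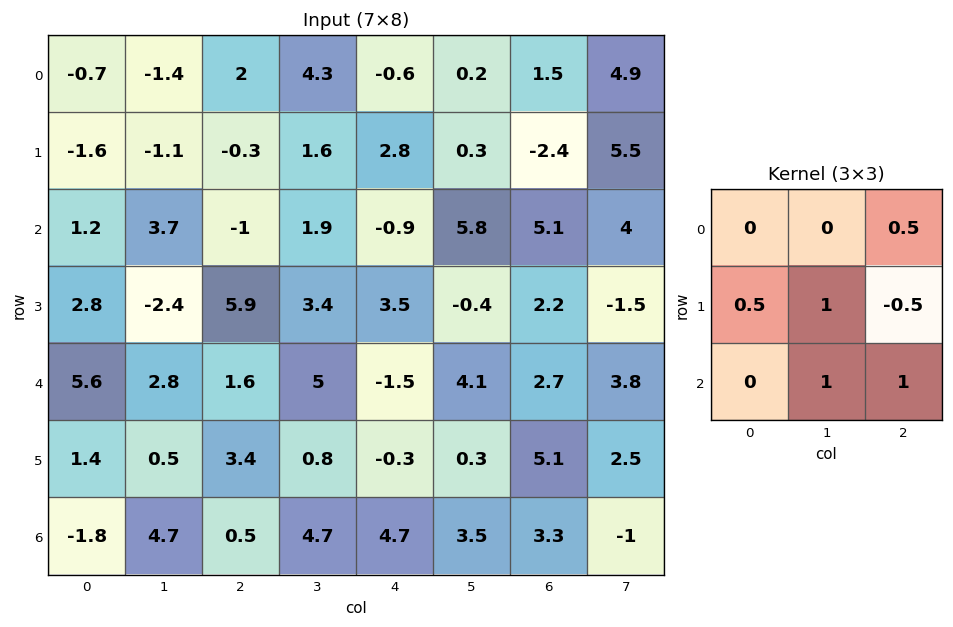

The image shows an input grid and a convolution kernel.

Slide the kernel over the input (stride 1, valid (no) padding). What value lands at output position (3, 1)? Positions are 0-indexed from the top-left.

6.4

The receptive field on the input at this output position is [-2.4 5.9 3.4 / 2.8 1.6 5 / 0.5 3.4 0.8]. Elementwise product with the kernel and sum: 3.4·0.5 + 2.8·0.5 + 1.6·1 + 5·-0.5 + 3.4·1 + 0.8·1.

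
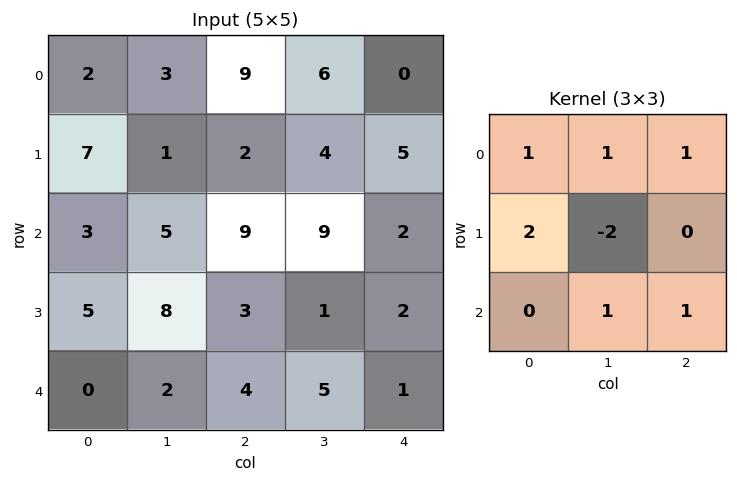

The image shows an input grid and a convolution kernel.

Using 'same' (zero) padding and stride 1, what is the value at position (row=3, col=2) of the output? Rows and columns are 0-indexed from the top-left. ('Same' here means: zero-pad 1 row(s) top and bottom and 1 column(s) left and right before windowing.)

The receptive field on the zero-padded input at this output position is [5 9 9 / 8 3 1 / 2 4 5]. Elementwise product with the kernel and sum: 5·1 + 9·1 + 9·1 + 8·2 + 3·-2 + 4·1 + 5·1.

42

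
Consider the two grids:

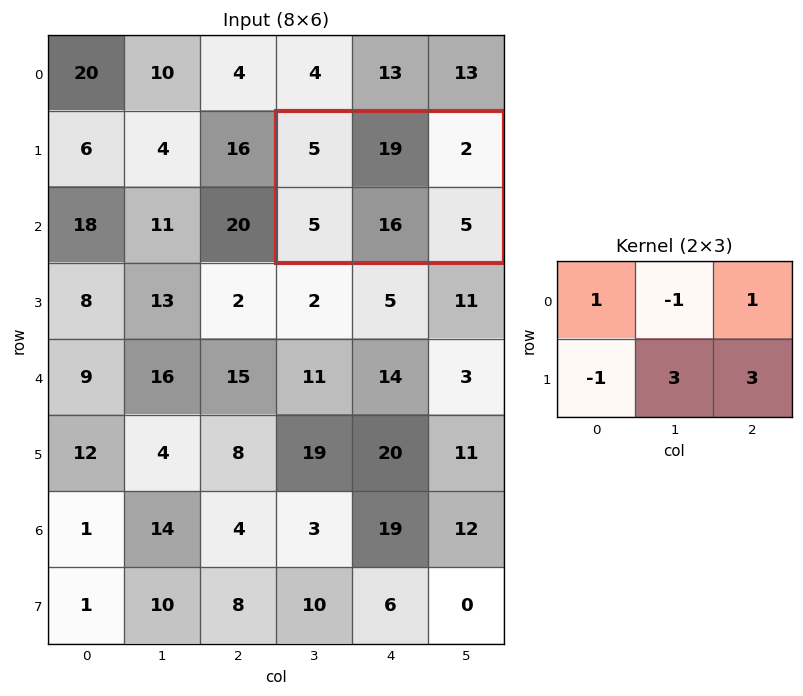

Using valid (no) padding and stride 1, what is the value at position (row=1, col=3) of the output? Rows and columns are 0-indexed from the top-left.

The receptive field on the input at this output position is [5 19 2 / 5 16 5]. Elementwise product with the kernel and sum: 5·1 + 19·-1 + 2·1 + 5·-1 + 16·3 + 5·3.

46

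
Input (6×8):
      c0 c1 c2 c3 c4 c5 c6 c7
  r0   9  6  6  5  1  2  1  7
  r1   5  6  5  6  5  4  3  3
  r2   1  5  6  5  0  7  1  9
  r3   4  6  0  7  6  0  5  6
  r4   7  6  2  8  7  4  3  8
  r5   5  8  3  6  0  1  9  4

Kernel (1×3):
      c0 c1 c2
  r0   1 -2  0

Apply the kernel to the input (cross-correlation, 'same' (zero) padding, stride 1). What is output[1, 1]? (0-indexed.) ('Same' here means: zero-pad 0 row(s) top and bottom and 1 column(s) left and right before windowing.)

-7

The receptive field on the zero-padded input at this output position is [5 6 5]. Elementwise product with the kernel and sum: 5·1 + 6·-2.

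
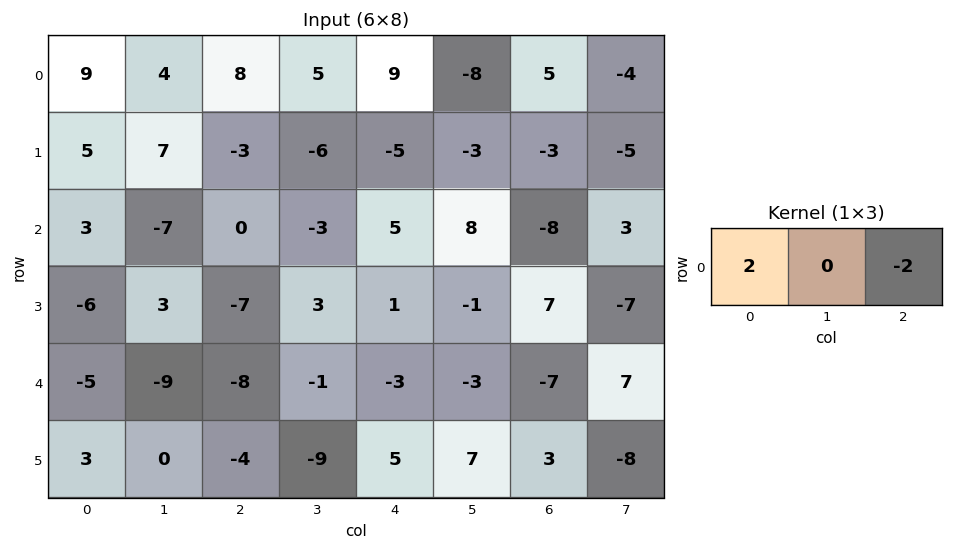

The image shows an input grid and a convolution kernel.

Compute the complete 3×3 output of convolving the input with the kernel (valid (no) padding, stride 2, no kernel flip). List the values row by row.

Output[0,0]: The receptive field on the input at this output position is [9 4 8]. Elementwise product with the kernel and sum: 9·2 + 8·-2.
Output[0,1]: The receptive field on the input at this output position is [8 5 9]. Elementwise product with the kernel and sum: 8·2 + 9·-2.

2 -2 8
6 -10 26
6 -10 8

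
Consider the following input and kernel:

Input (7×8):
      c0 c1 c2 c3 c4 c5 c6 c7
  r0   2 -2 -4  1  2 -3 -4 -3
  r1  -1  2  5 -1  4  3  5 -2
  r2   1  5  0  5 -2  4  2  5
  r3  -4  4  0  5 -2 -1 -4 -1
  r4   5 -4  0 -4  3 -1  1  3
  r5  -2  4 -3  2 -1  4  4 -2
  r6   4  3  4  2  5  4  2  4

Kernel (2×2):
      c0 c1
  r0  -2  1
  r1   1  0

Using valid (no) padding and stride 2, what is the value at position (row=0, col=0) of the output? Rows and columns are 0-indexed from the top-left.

-7

The receptive field on the input at this output position is [2 -2 / -1 2]. Elementwise product with the kernel and sum: 2·-2 + -2·1 + -1·1.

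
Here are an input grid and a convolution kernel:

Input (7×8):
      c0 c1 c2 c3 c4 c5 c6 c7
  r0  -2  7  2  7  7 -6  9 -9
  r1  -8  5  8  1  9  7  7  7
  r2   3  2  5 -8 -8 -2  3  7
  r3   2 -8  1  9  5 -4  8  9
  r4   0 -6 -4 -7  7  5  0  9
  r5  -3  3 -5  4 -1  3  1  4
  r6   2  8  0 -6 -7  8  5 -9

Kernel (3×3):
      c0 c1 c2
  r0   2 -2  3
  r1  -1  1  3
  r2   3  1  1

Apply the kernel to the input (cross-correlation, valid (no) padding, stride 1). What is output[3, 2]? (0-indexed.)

The receptive field on the input at this output position is [1 9 5 / -4 -7 7 / -5 4 -1]. Elementwise product with the kernel and sum: 1·2 + 9·-2 + 5·3 + -4·-1 + -7·1 + 7·3 + -5·3 + 4·1 + -1·1.

5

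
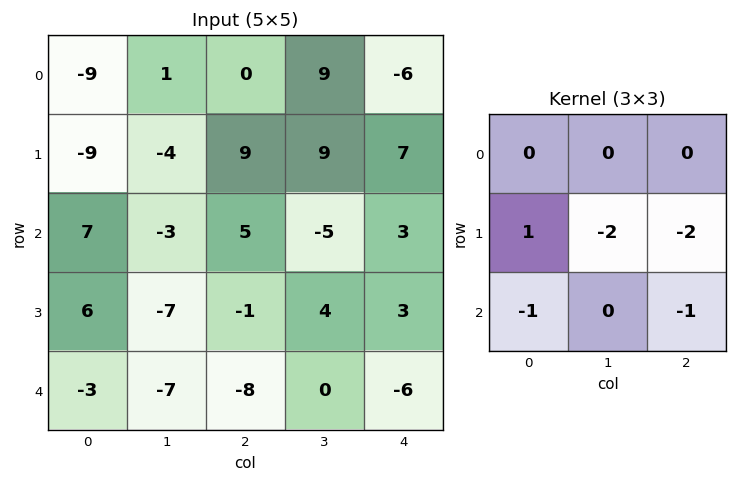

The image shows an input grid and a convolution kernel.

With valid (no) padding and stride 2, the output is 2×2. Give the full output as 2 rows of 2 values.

-31 -31
33 -1

Output[0,0]: The receptive field on the input at this output position is [-9 1 0 / -9 -4 9 / 7 -3 5]. Elementwise product with the kernel and sum: -9·1 + -4·-2 + 9·-2 + 7·-1 + 5·-1.
Output[0,1]: The receptive field on the input at this output position is [0 9 -6 / 9 9 7 / 5 -5 3]. Elementwise product with the kernel and sum: 9·1 + 9·-2 + 7·-2 + 5·-1 + 3·-1.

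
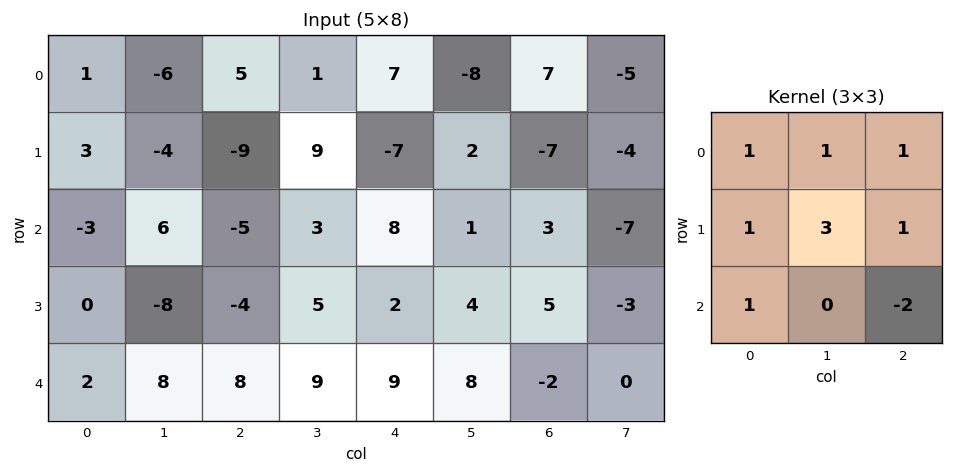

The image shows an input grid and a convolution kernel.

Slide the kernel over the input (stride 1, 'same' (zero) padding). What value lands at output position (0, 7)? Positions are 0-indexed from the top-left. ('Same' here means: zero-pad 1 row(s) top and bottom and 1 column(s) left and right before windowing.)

-15

The receptive field on the zero-padded input at this output position is [0 0 0 / 7 -5 0 / -7 -4 0]. Elementwise product with the kernel and sum: 0·1 + 0·1 + 0·1 + 7·1 + -5·3 + 0·1 + -7·1 + 0·-2.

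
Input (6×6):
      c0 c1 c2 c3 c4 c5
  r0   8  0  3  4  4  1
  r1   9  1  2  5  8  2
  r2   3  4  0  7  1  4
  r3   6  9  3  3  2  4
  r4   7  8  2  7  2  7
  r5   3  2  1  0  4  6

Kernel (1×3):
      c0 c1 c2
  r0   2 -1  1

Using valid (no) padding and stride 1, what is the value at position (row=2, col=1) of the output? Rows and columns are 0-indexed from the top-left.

15

The receptive field on the input at this output position is [4 0 7]. Elementwise product with the kernel and sum: 4·2 + 0·-1 + 7·1.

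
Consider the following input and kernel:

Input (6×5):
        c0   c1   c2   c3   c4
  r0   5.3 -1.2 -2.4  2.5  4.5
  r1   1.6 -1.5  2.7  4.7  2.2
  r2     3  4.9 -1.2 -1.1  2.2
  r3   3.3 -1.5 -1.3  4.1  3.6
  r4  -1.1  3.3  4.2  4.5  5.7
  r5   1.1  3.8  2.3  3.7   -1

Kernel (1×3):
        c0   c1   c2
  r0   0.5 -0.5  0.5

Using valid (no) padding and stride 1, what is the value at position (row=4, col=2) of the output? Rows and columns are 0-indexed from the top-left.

2.7

The receptive field on the input at this output position is [4.2 4.5 5.7]. Elementwise product with the kernel and sum: 4.2·0.5 + 4.5·-0.5 + 5.7·0.5.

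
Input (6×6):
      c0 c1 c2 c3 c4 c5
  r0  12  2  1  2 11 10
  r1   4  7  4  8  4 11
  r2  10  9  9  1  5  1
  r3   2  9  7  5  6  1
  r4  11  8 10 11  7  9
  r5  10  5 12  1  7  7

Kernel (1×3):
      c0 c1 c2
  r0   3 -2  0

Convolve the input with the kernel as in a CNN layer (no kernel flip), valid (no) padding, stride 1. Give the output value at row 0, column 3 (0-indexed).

-16

The receptive field on the input at this output position is [2 11 10]. Elementwise product with the kernel and sum: 2·3 + 11·-2.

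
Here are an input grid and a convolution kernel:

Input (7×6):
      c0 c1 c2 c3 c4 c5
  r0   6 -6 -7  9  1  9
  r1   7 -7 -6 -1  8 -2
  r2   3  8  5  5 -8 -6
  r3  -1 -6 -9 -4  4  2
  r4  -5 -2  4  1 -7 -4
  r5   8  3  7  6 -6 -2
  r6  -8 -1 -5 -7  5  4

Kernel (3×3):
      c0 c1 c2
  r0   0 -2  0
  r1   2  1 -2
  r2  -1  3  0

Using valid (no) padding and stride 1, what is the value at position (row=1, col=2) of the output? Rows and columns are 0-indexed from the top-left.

30

The receptive field on the input at this output position is [-6 -1 8 / 5 5 -8 / -9 -4 4]. Elementwise product with the kernel and sum: -1·-2 + 5·2 + 5·1 + -8·-2 + -9·-1 + -4·3.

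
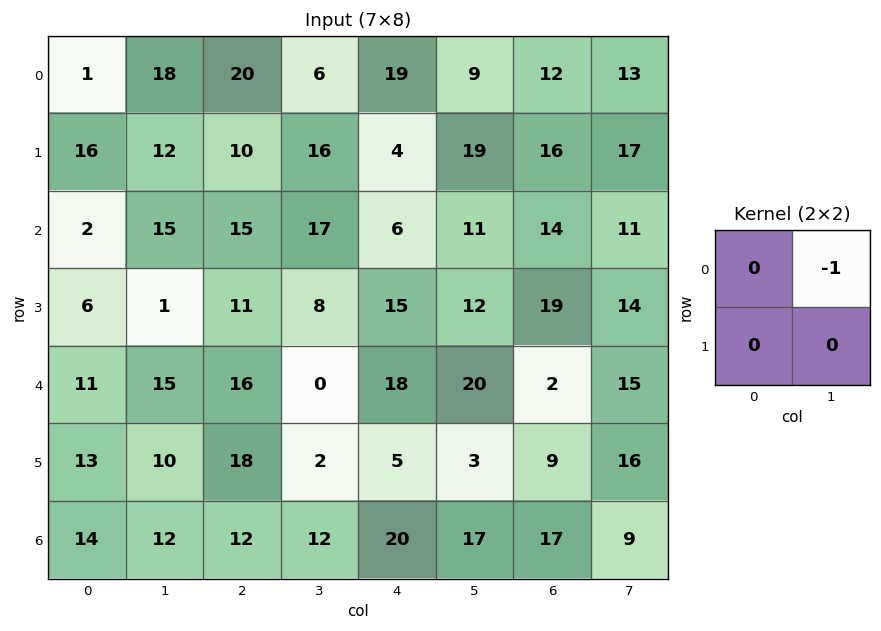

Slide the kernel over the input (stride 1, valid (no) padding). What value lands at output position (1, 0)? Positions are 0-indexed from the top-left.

The receptive field on the input at this output position is [16 12 / 2 15]. Elementwise product with the kernel and sum: 12·-1.

-12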